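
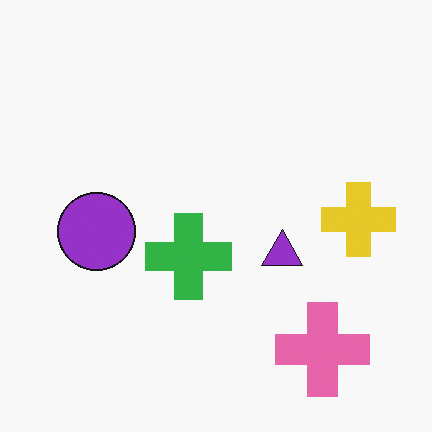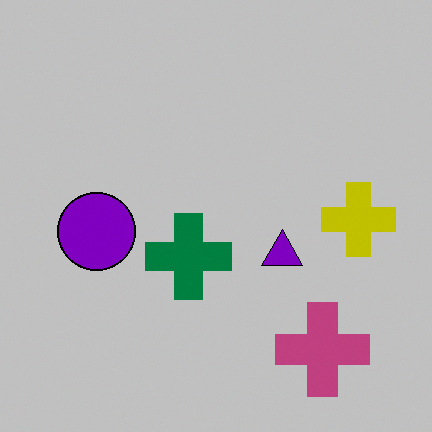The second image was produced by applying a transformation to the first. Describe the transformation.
The transformation is: heavily posterized to just a handful of flat colors.

Each flat color has snapped to a coarser quantized level — most visibly, the near-white background has dropped to a flat grey.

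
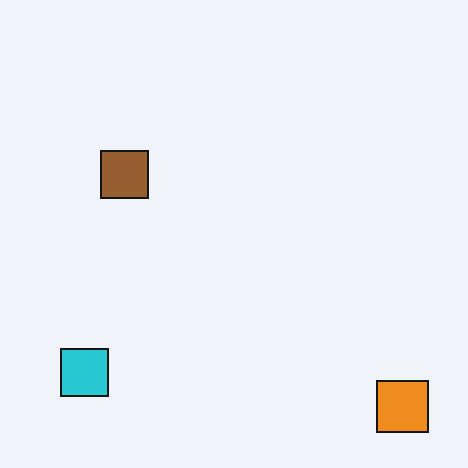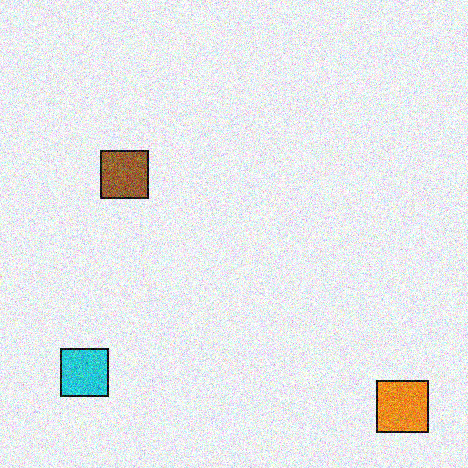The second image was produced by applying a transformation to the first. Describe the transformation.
The image was degraded with moderate additive noise.

Random speckle covers the whole image, including the flat background.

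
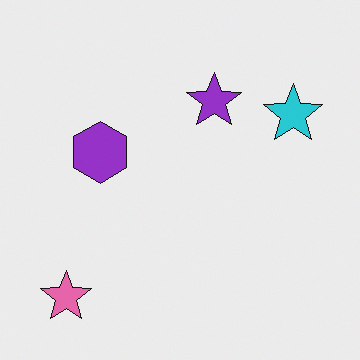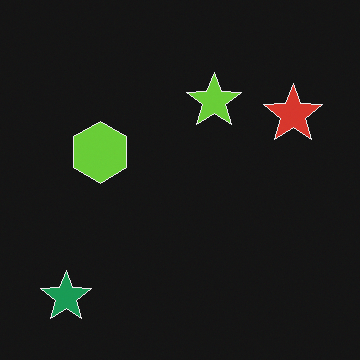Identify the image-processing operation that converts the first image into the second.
The image was color-inverted (negative).

The light background has become dark and every shape's color is its complement — a photographic negative.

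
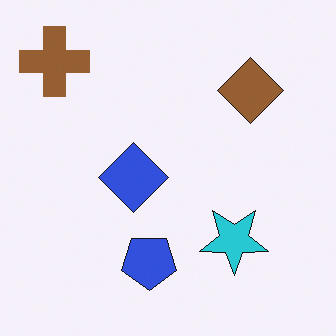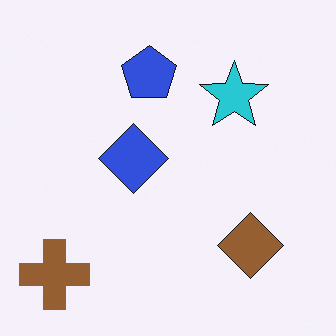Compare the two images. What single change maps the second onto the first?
Flipped vertically (top ↔ bottom).

The brown cross is in the bottom-left of the second image and the top-left of the first — shapes on opposite sides of the horizontal midline have swapped in a mirror flip.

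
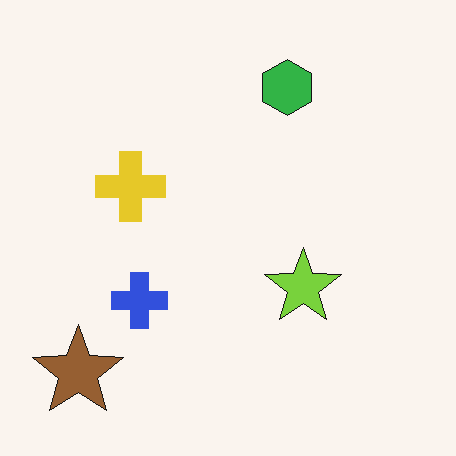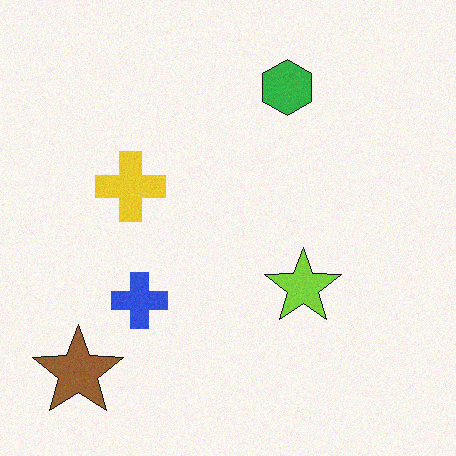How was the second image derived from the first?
The image was degraded with subtle gaussian noise.

Random speckle covers the whole image, including the flat background.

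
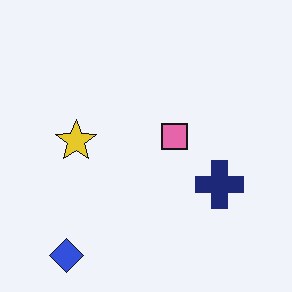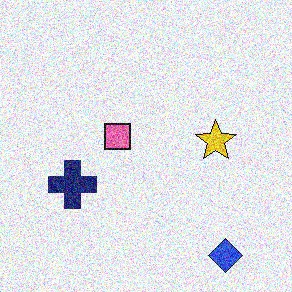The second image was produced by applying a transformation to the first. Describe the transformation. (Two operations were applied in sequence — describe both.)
The second image is the first flipped horizontally (left ↔ right), then degraded with a thick layer of grain.

The blue diamond is in the bottom-left of the first image and the bottom-right of the second — shapes on opposite sides of the vertical midline have swapped in a mirror flip. Random speckle covers the whole image, including the flat background.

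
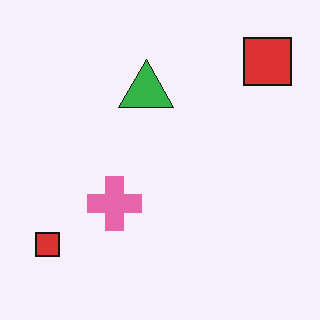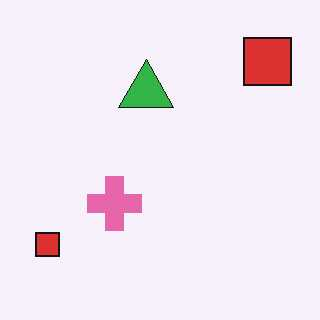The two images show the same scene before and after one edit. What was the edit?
The second image is the first given moderate JPEG compression.

Blocky 8×8 compression artifacts appear around shape edges and the flat background shows ringing — characteristic JPEG degradation.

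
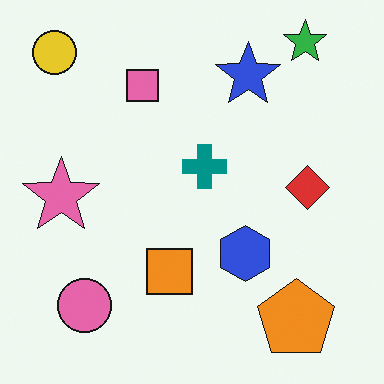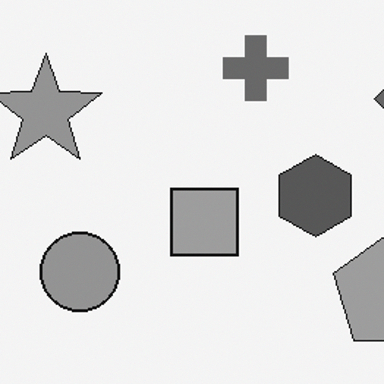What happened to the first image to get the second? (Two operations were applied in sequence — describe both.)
The second image is the first cropped slightly and scaled back up, then converted to grayscale.

The visible shapes are larger and the field of view is narrower; shapes near the original edges may be partly or wholly outside the frame — a crop-and-rescale. All color is removed — every shape is now a shade of grey.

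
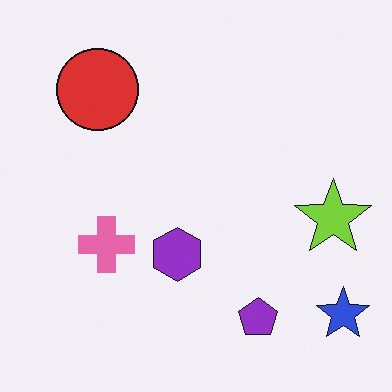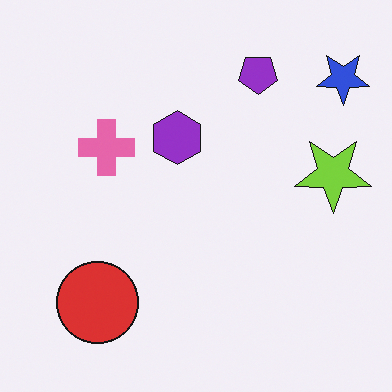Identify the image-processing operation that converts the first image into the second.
The second image is the first flipped vertically (top ↔ bottom).

The purple pentagon is in the bottom of the first image and the top of the second — shapes on opposite sides of the horizontal midline have swapped in a mirror flip.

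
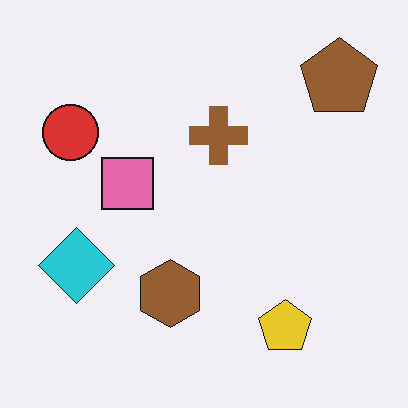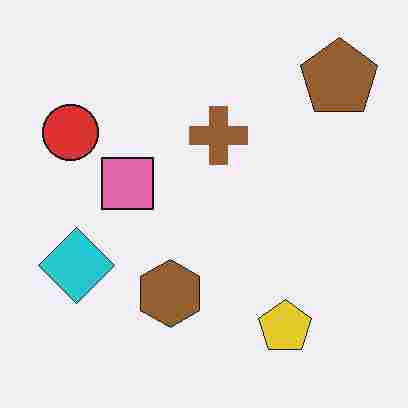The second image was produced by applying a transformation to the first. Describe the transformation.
The transformation is: heavily JPEG-compressed with obvious blocking artifacts.

Blocky 8×8 compression artifacts appear around shape edges and the flat background shows ringing — characteristic JPEG degradation.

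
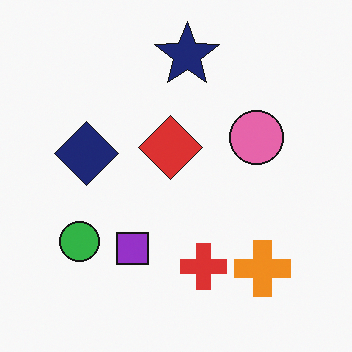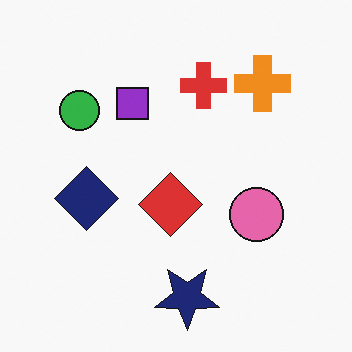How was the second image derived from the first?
The image was flipped vertically (top ↔ bottom).

The navy star is in the top of the first image and the bottom of the second — shapes on opposite sides of the horizontal midline have swapped in a mirror flip.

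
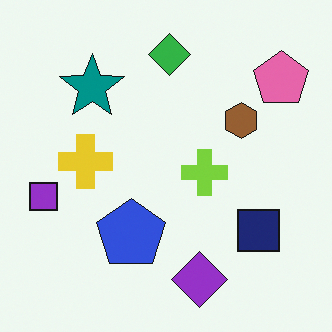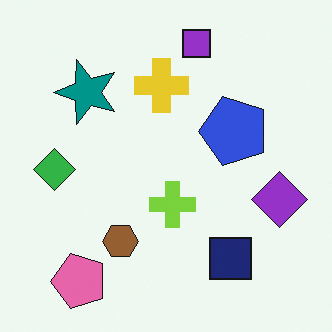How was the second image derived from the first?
The second image is the first transposed (reflected across the top-left ↔ bottom-right diagonal).

Shapes have swapped their row and column positions — what was in the top-right is now in the bottom-left — a diagonal reflection.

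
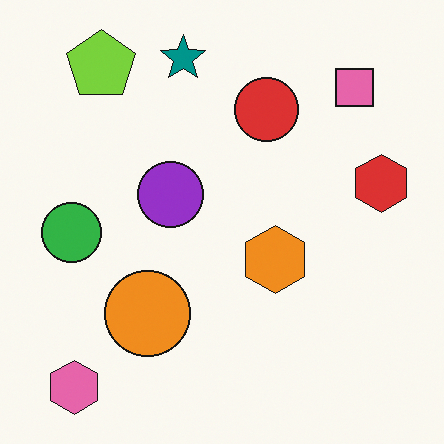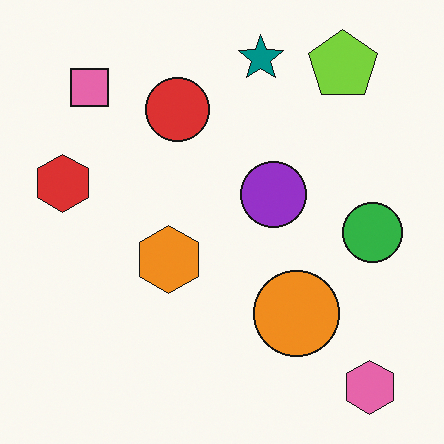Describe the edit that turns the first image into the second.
This is the original image flipped horizontally (left ↔ right).

The red hexagon is in the right of the first image and the left of the second — shapes on opposite sides of the vertical midline have swapped in a mirror flip.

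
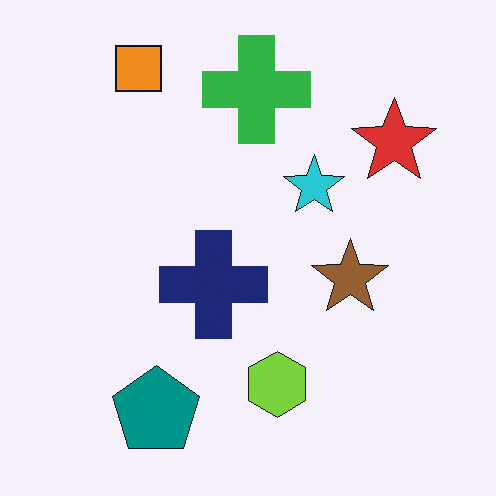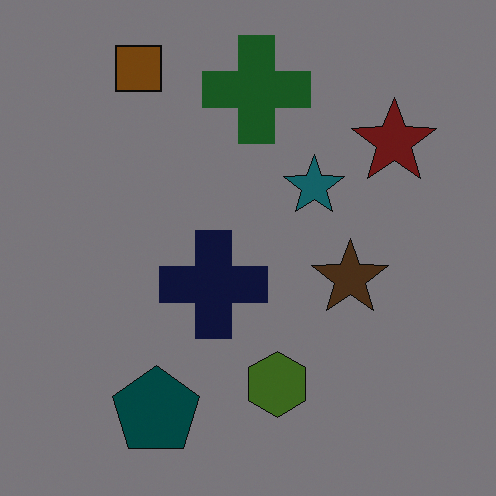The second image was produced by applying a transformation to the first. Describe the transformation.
The second image is the first darkened a lot.

Every pixel — background and shapes alike — is uniformly darkened.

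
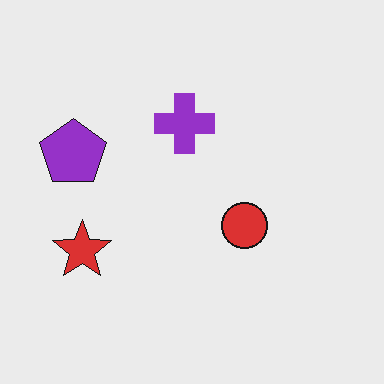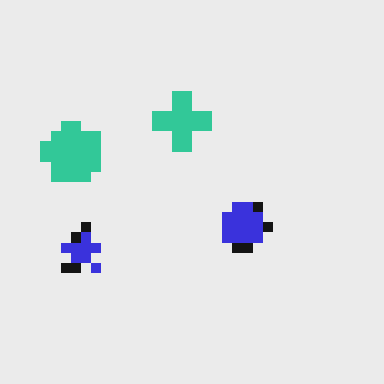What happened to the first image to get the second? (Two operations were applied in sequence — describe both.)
The second image is the first hue-shifted by a large amount, then heavily pixelated into large blocks.

Every shape's color has rotated by the same amount around the hue wheel — a uniform hue shift. Shapes are reduced to large square blocks; fine edges and outlines are lost — a downscale-then-upscale (mosaic) effect.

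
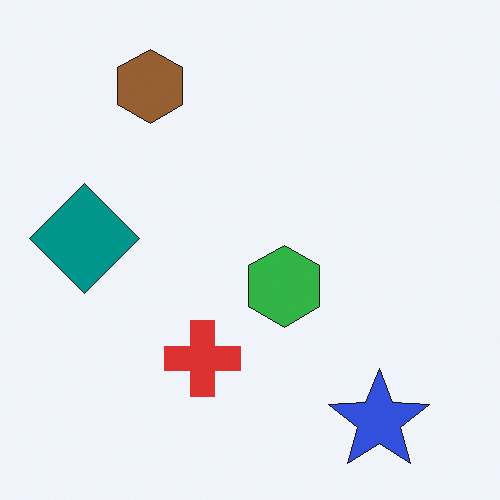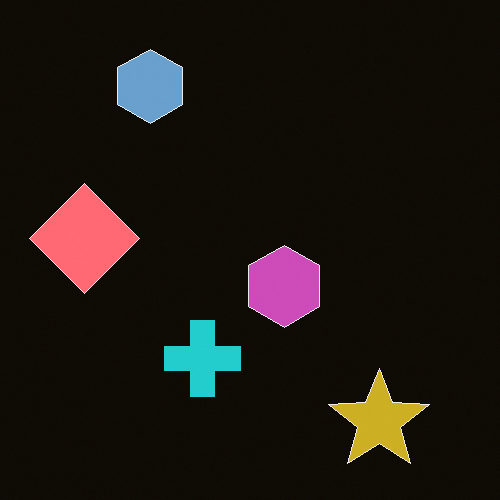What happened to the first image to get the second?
This is the original image color-inverted (negative).

The light background has become dark and every shape's color is its complement — a photographic negative.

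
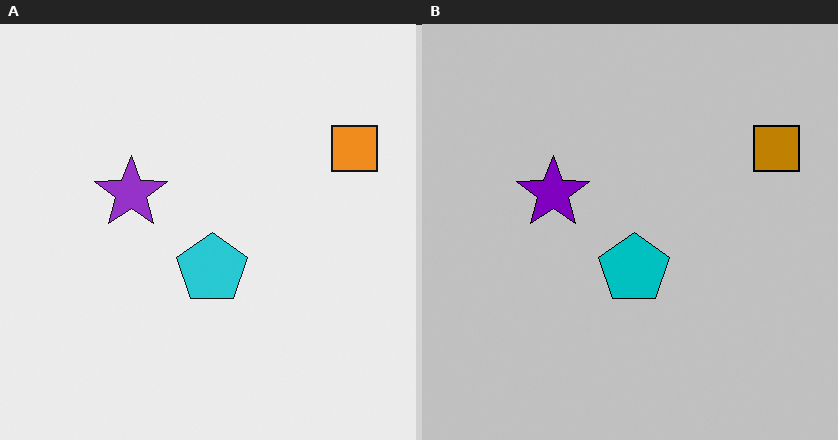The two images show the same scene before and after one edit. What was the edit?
This is the original image heavily posterized to just a handful of flat colors.

Each flat color has snapped to a coarser quantized level — most visibly, the near-white background has dropped to a flat grey.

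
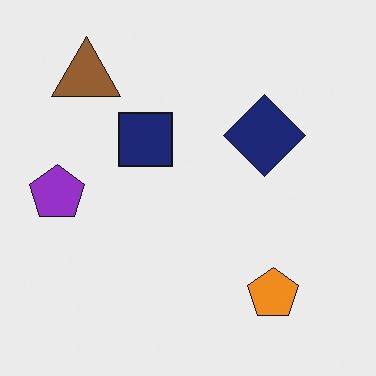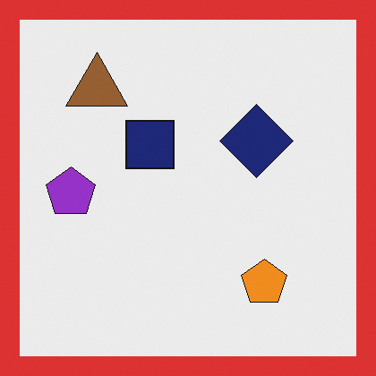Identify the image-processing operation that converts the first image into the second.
Framed with a red border.

A solid red frame runs around the edge of the second image, with the content slightly shrunk inside it.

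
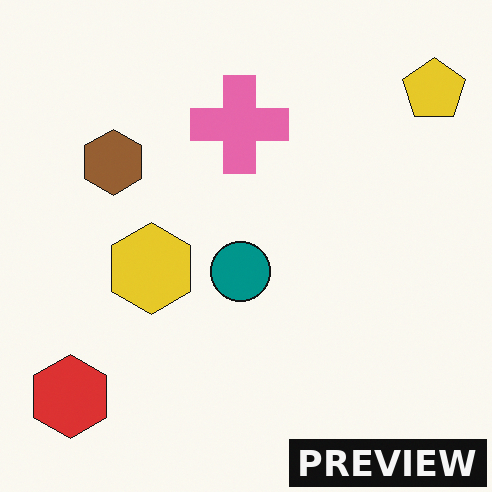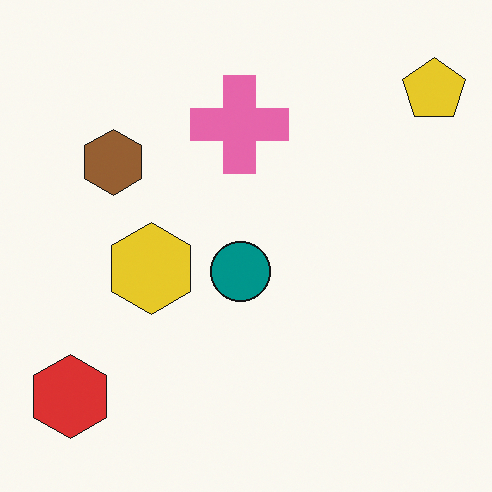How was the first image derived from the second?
It was watermarked with the text "PREVIEW" in the lower-right corner.

A dark label reading "PREVIEW" appears in the lower-right corner.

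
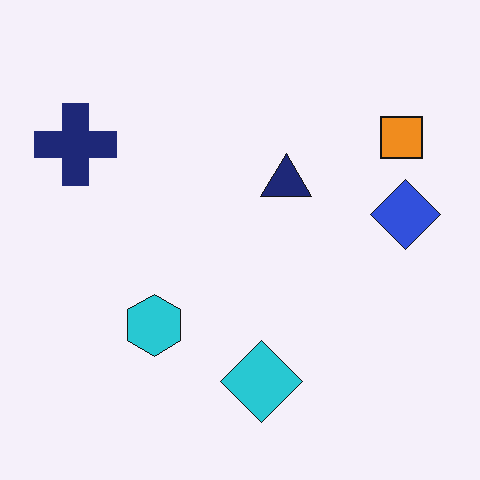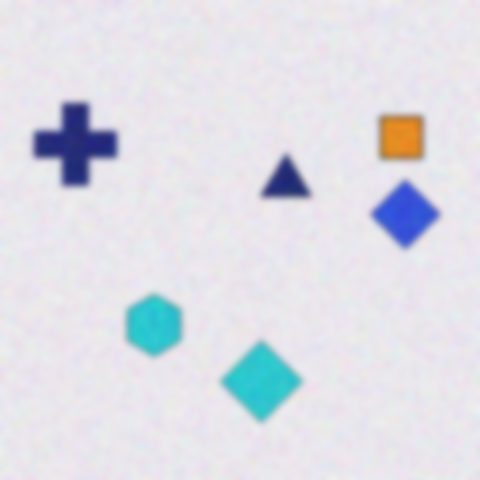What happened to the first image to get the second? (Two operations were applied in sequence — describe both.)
It was degraded with heavy additive noise, then moderately blurred.

Random speckle covers the whole image, including the flat background. Shape edges and outlines are uniformly softened across the whole image.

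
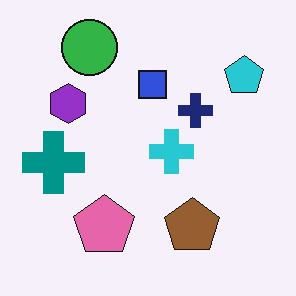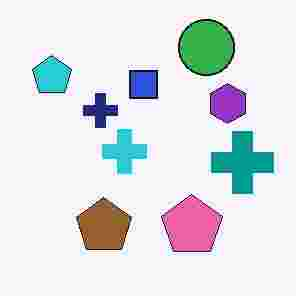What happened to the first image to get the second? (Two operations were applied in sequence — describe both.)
The transformation is: flipped horizontally (left ↔ right), then heavily JPEG-compressed with obvious blocking artifacts.

The cyan pentagon is in the top-right of the first image and the top-left of the second — shapes on opposite sides of the vertical midline have swapped in a mirror flip. Blocky 8×8 compression artifacts appear around shape edges and the flat background shows ringing — characteristic JPEG degradation.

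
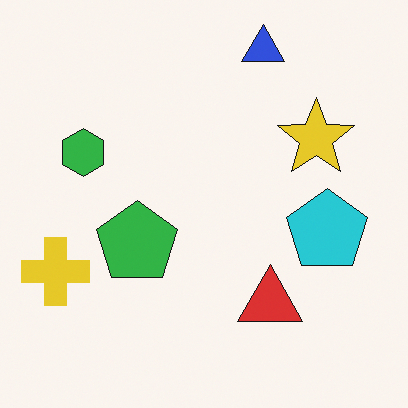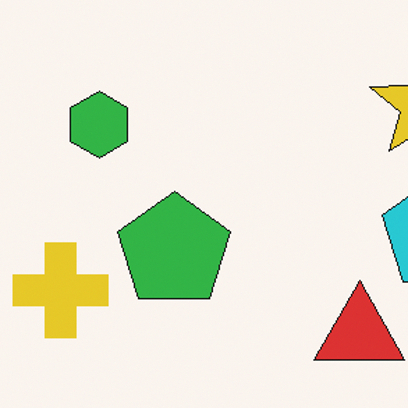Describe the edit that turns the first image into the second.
The second image is the first cropped slightly and scaled back up.

The visible shapes are larger and the field of view is narrower; shapes near the original edges may be partly or wholly outside the frame — a crop-and-rescale.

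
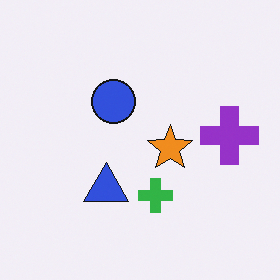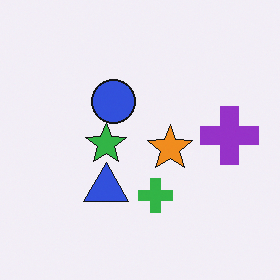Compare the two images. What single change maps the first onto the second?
The image was overlaid with an additional green star.

A green star appears in the second image that is absent from the first.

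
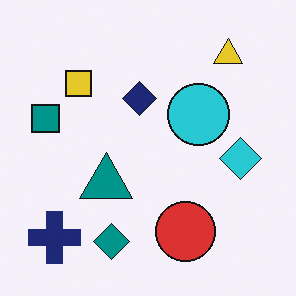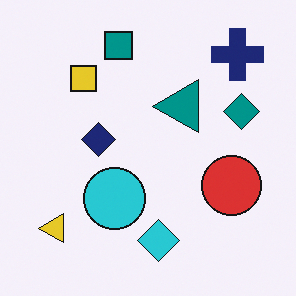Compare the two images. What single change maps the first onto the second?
It was transposed (reflected across the top-left ↔ bottom-right diagonal).

Shapes have swapped their row and column positions — what was in the top-right is now in the bottom-left — a diagonal reflection.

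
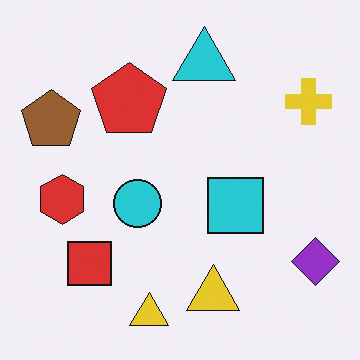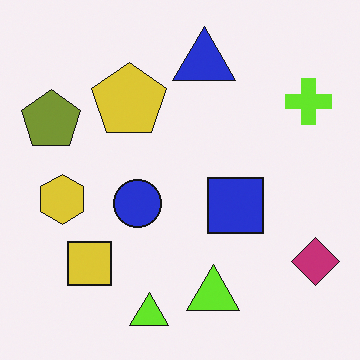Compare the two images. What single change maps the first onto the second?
The image was hue-shifted slightly.

Every shape's color has rotated by the same amount around the hue wheel — a uniform hue shift.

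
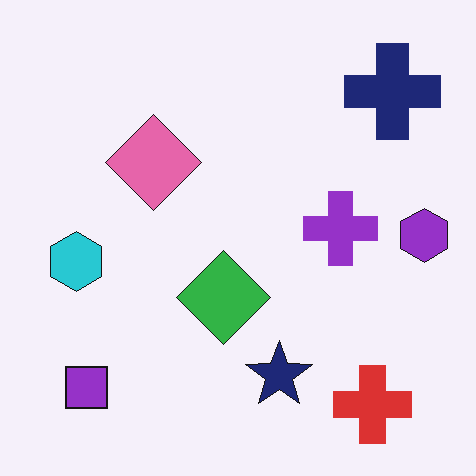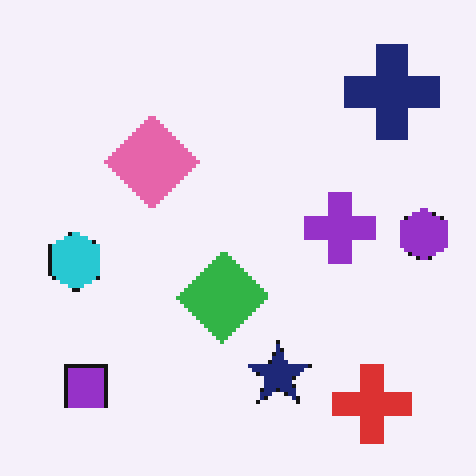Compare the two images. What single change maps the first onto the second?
The transformation is: lightly pixelated (a mild mosaic effect).

Shapes are reduced to large square blocks; fine edges and outlines are lost — a downscale-then-upscale (mosaic) effect.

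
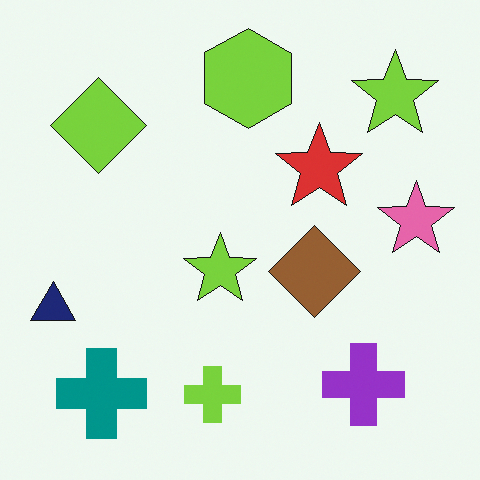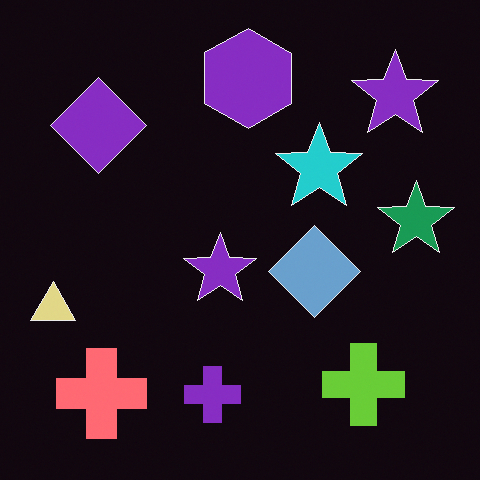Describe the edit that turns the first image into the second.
Color-inverted (negative).

The light background has become dark and every shape's color is its complement — a photographic negative.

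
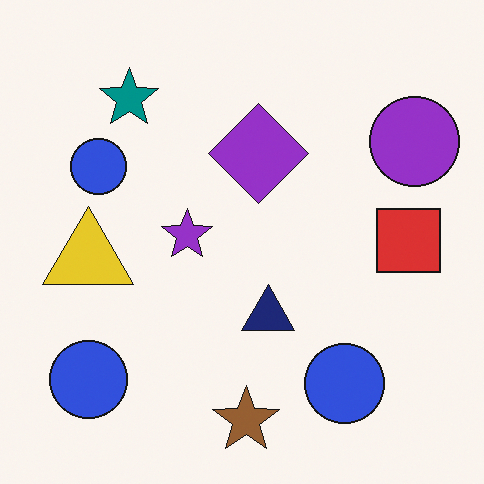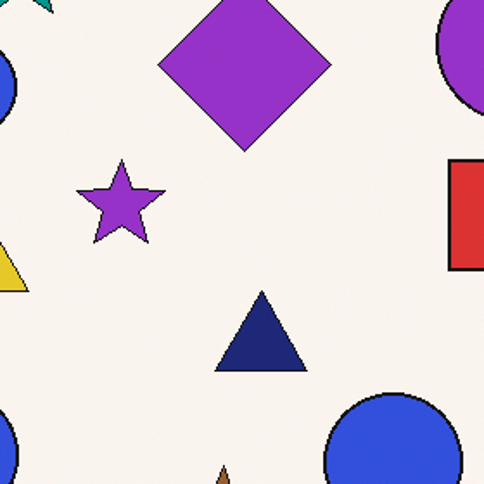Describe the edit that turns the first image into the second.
The image was cropped to a noticeably smaller region and rescaled.

The visible shapes are larger and the field of view is narrower; shapes near the original edges may be partly or wholly outside the frame — a crop-and-rescale.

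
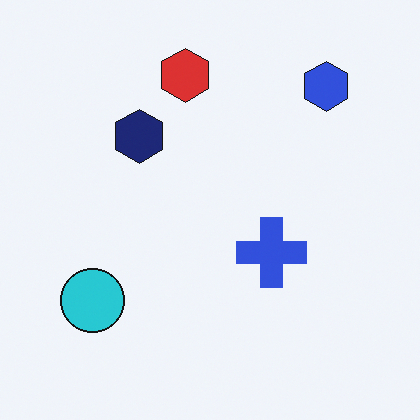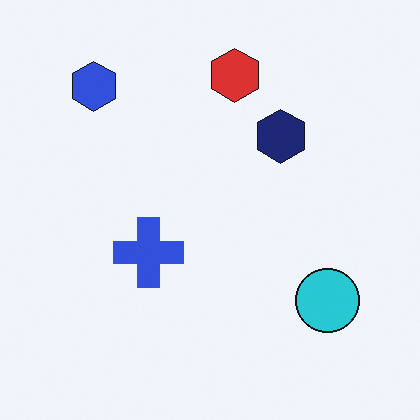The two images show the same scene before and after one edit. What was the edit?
It was flipped horizontally (left ↔ right).

The cyan circle is in the bottom-left of the first image and the bottom-right of the second — shapes on opposite sides of the vertical midline have swapped in a mirror flip.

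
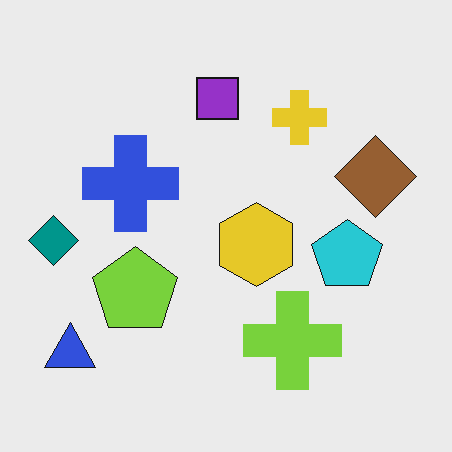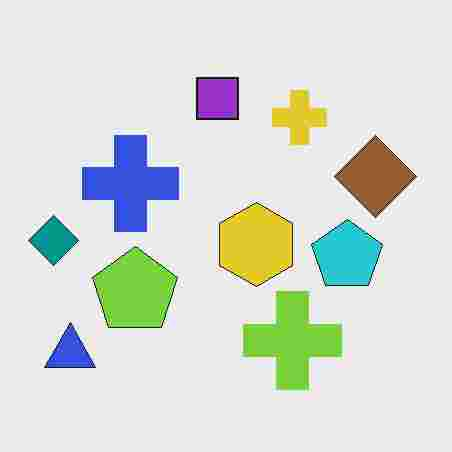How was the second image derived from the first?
Degraded with heavy JPEG compression.

Blocky 8×8 compression artifacts appear around shape edges and the flat background shows ringing — characteristic JPEG degradation.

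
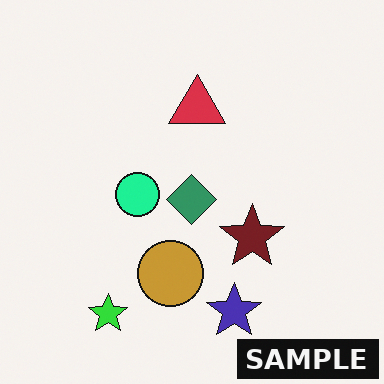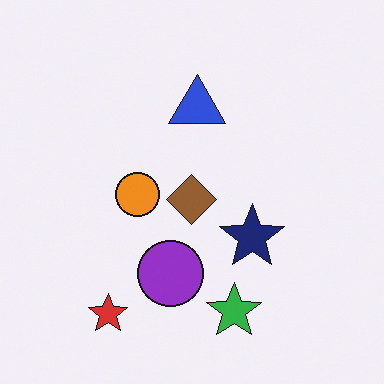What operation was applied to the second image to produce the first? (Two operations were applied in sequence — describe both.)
The transformation is: hue-shifted noticeably, then watermarked with the text "SAMPLE" in the lower-right corner.

Every shape's color has rotated by the same amount around the hue wheel — a uniform hue shift. A dark label reading "SAMPLE" appears in the lower-right corner.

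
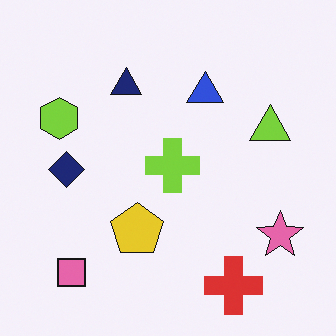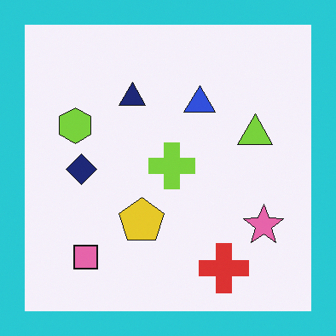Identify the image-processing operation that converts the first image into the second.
This is the original image framed with a cyan border.

A solid cyan frame runs around the edge of the second image, with the content slightly shrunk inside it.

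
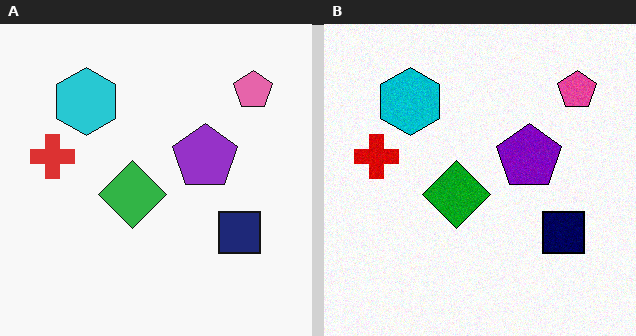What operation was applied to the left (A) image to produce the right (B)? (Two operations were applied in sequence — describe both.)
Degraded with light additive noise, then given slightly increased contrast.

Random speckle covers the whole image, including the flat background. Tones are pushed away from mid-grey across the whole image — a global contrast change.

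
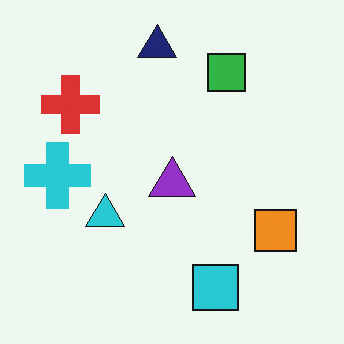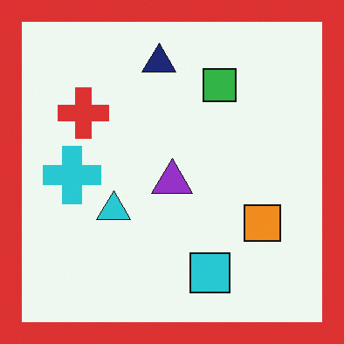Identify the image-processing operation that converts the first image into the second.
The second image is the first framed with a red border.

A solid red frame runs around the edge of the second image, with the content slightly shrunk inside it.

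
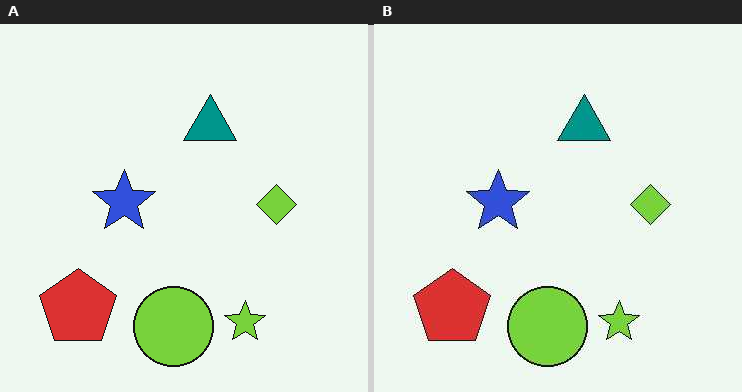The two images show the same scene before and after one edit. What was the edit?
It was JPEG-compressed with visible artifacts.

Blocky 8×8 compression artifacts appear around shape edges and the flat background shows ringing — characteristic JPEG degradation.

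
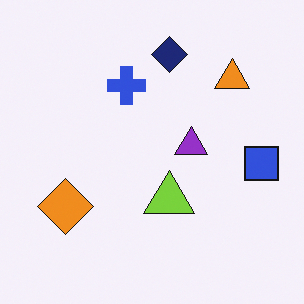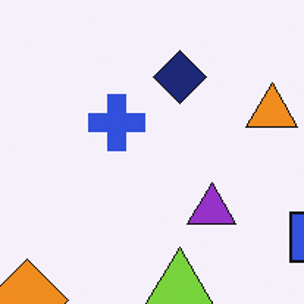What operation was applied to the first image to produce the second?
The second image is the first cropped slightly and scaled back up.

The visible shapes are larger and the field of view is narrower; shapes near the original edges may be partly or wholly outside the frame — a crop-and-rescale.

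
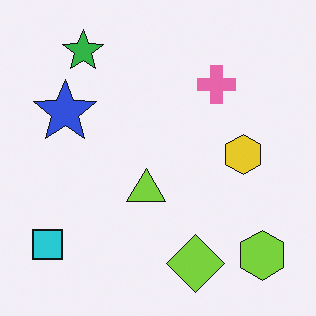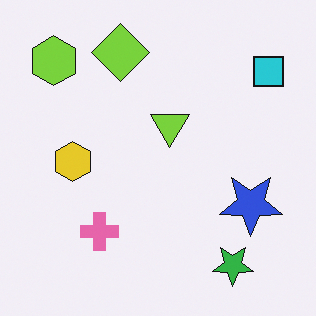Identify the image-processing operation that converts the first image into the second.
The second image is the first rotated 180°.

The lime hexagon sits in the bottom-right of the first image and the top-left of the second — consistent with a whole-image 180° rotation.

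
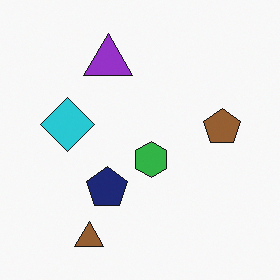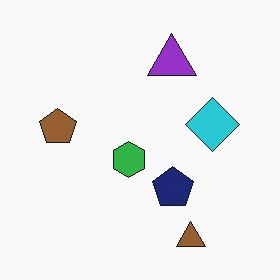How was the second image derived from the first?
This is the original image flipped horizontally (left ↔ right).

The brown pentagon is in the right of the first image and the left of the second — shapes on opposite sides of the vertical midline have swapped in a mirror flip.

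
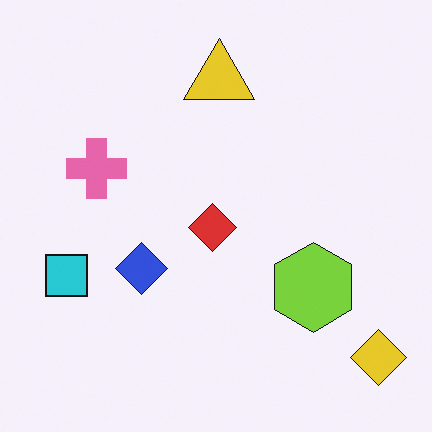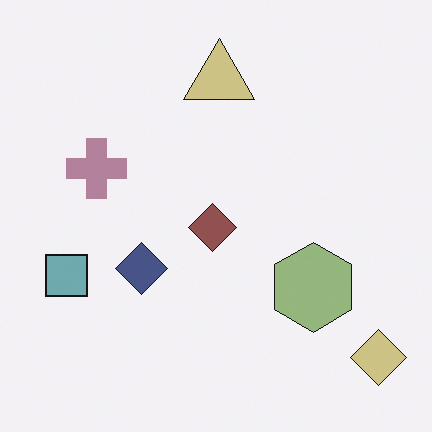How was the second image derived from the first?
The image was heavily desaturated.

All colors are more muted and greyish — a global saturation change.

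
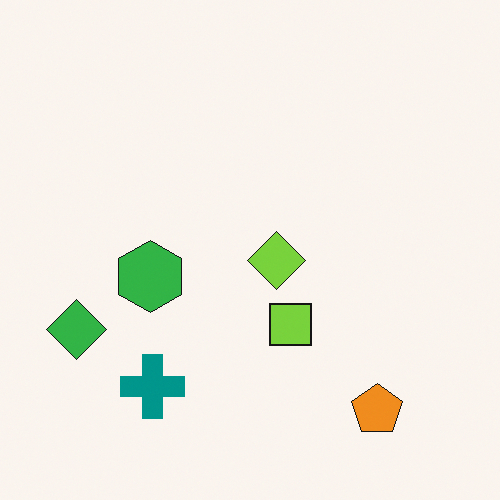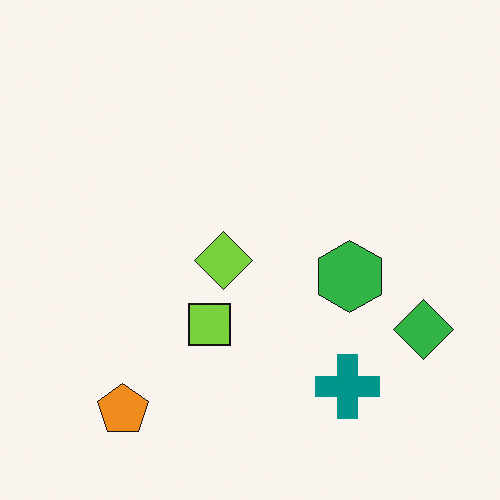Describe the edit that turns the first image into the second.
The image was flipped horizontally (left ↔ right).

The green diamond is in the left of the first image and the right of the second — shapes on opposite sides of the vertical midline have swapped in a mirror flip.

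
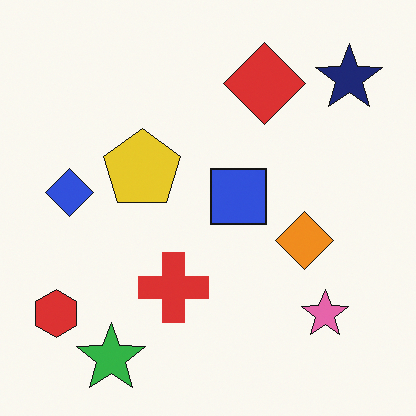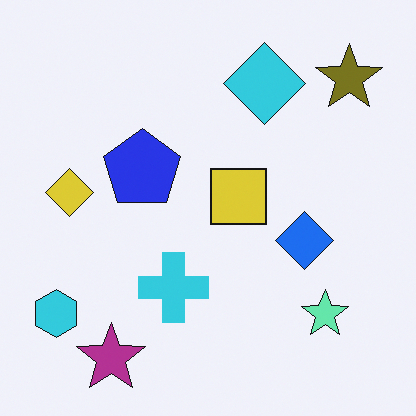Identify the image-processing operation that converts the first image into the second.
The transformation is: hue-shifted by a large amount.

Every shape's color has rotated by the same amount around the hue wheel — a uniform hue shift.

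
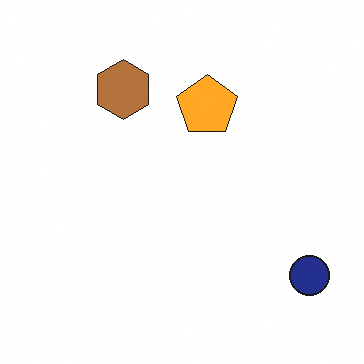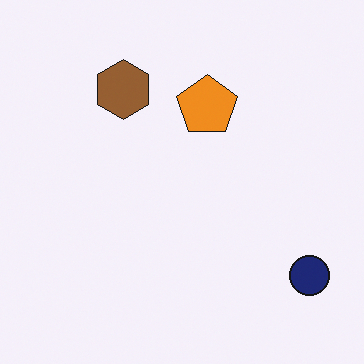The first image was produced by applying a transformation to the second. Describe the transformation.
Brightened a little.

Every pixel — background and shapes alike — is uniformly brightened.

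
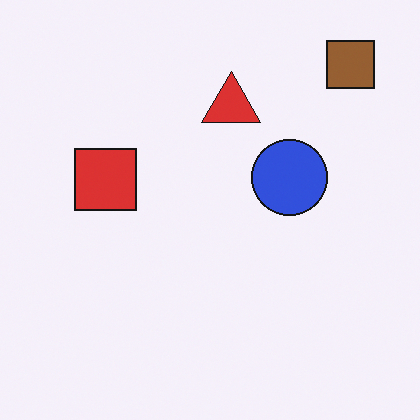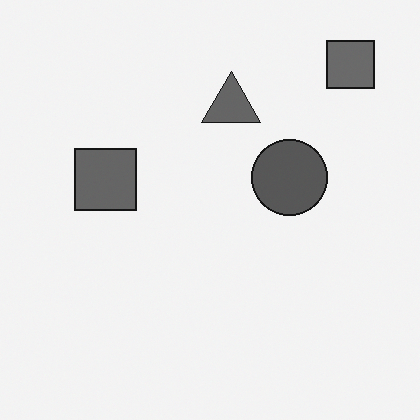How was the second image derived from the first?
Converted to grayscale.

All color is removed — every shape is now a shade of grey.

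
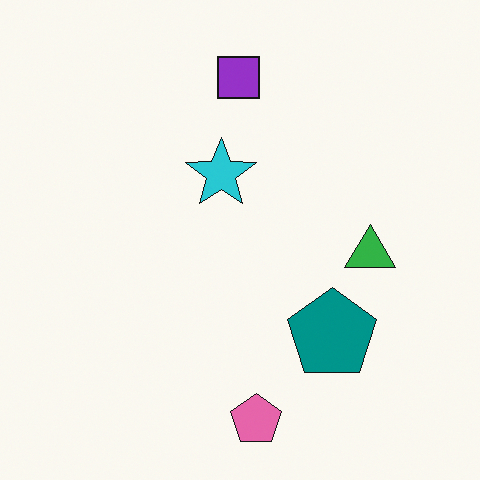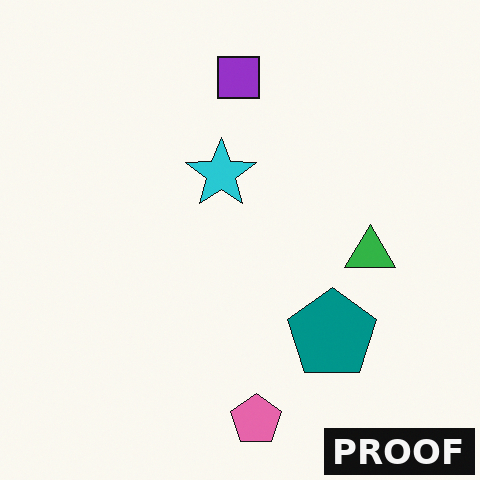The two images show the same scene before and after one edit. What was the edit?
This is the original image watermarked with the text "PROOF" in the lower-right corner.

A dark label reading "PROOF" appears in the lower-right corner.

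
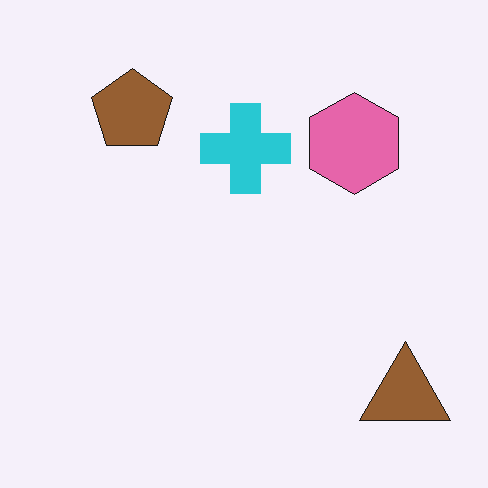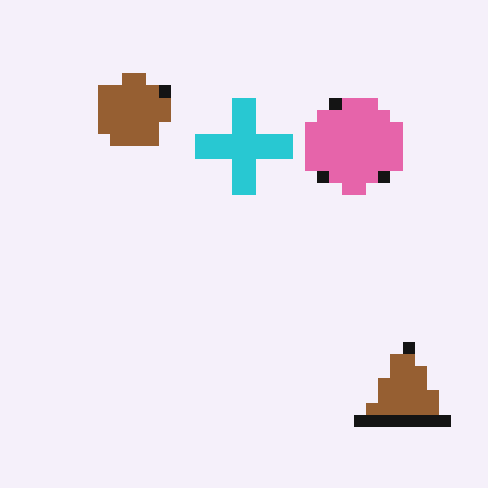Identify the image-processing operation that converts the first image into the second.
This is the original image heavily pixelated into large blocks.

Shapes are reduced to large square blocks; fine edges and outlines are lost — a downscale-then-upscale (mosaic) effect.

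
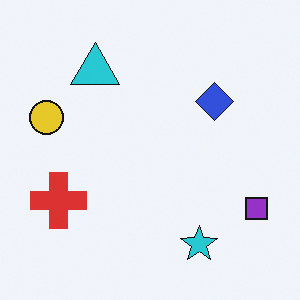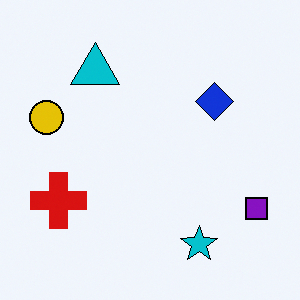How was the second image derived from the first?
It was given slightly increased contrast.

Tones are pushed away from mid-grey across the whole image — a global contrast change.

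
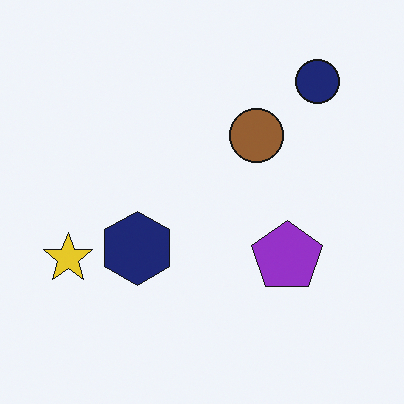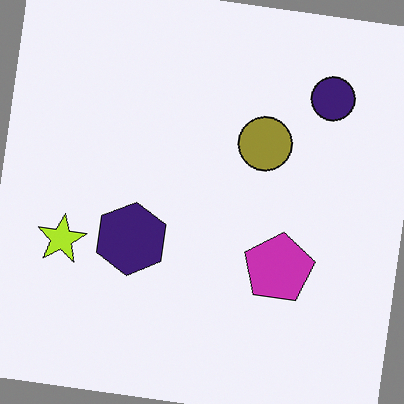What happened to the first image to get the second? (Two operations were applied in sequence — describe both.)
It was hue-shifted by a small amount, then rotated clockwise by a small amount.

Every shape's color has rotated by the same amount around the hue wheel — a uniform hue shift. Every shape is tilted by the same angle and the image corners show triangular fill wedges — a whole-image rotation by a non-right angle.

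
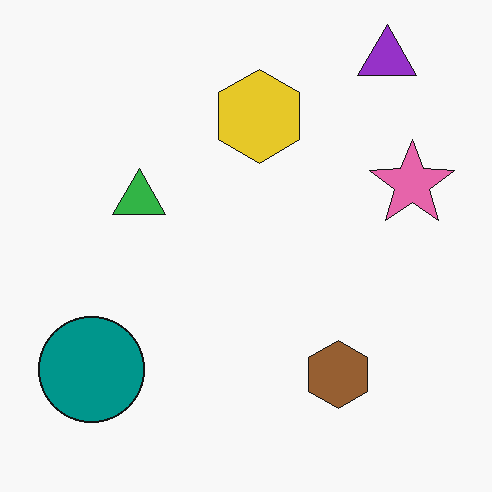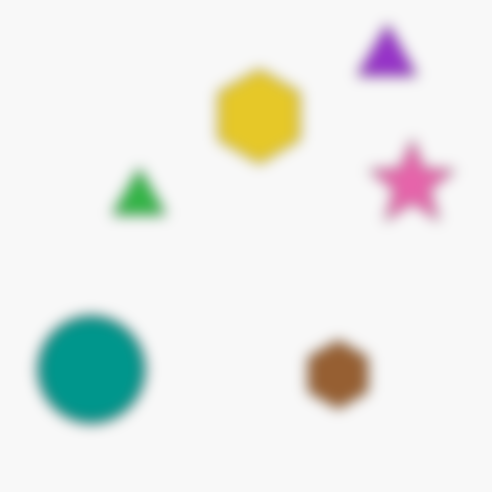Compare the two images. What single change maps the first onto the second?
The second image is the first heavily blurred.

Shape edges and outlines are uniformly softened across the whole image.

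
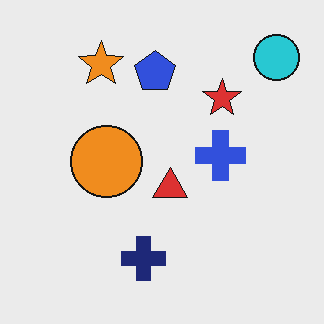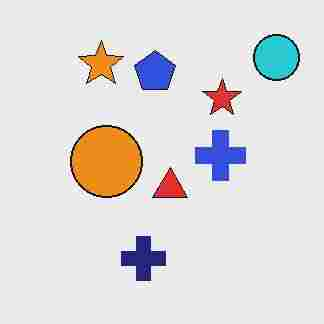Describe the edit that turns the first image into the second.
It was heavily JPEG-compressed with obvious blocking artifacts.

Blocky 8×8 compression artifacts appear around shape edges and the flat background shows ringing — characteristic JPEG degradation.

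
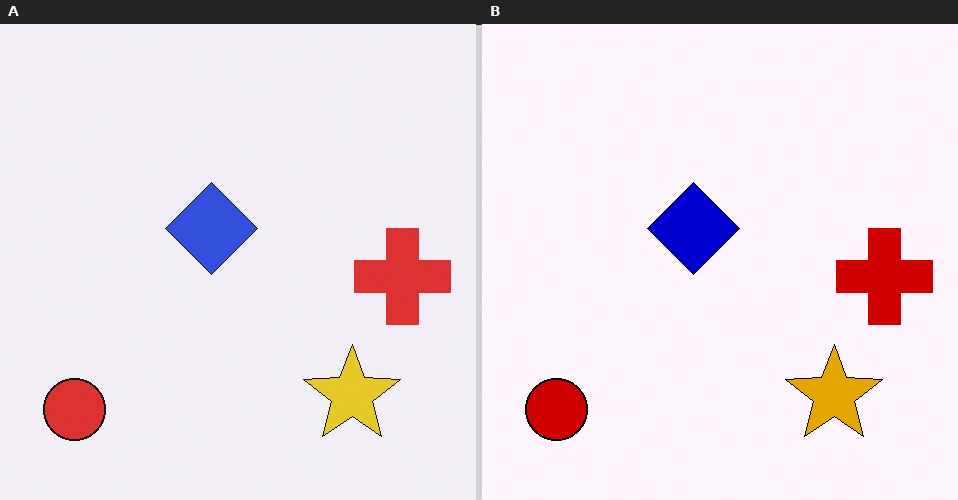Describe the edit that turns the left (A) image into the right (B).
Boosted in contrast.

Tones are pushed away from mid-grey across the whole image — a global contrast change.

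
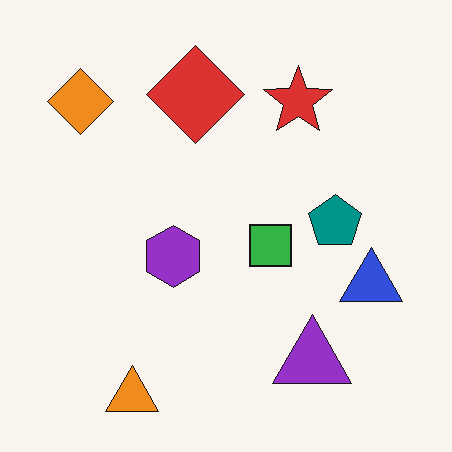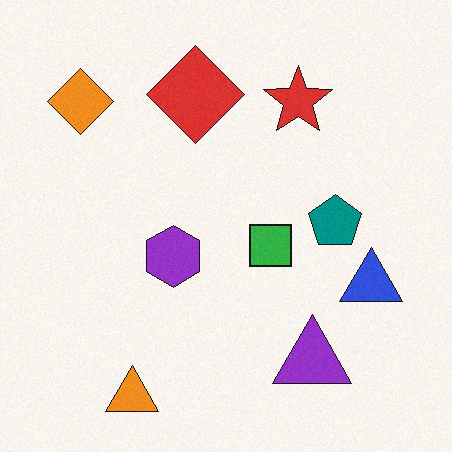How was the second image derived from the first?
Degraded with subtle gaussian noise.

Random speckle covers the whole image, including the flat background.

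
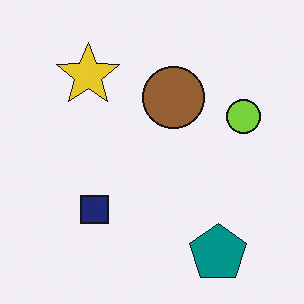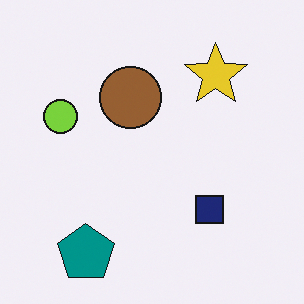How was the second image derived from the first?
The second image is the first flipped horizontally (left ↔ right).

The lime circle is in the right of the first image and the left of the second — shapes on opposite sides of the vertical midline have swapped in a mirror flip.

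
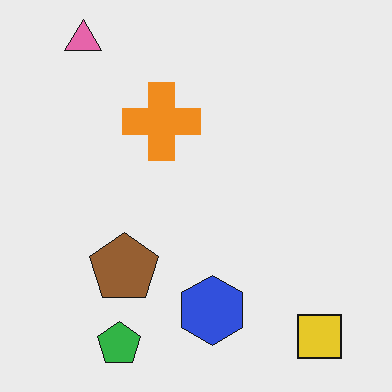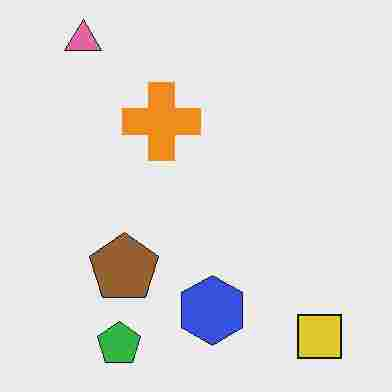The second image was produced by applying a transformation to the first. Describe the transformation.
The image was degraded with heavy JPEG compression.

Blocky 8×8 compression artifacts appear around shape edges and the flat background shows ringing — characteristic JPEG degradation.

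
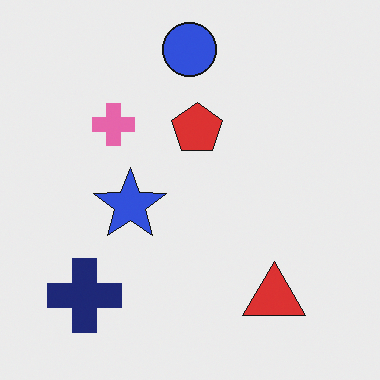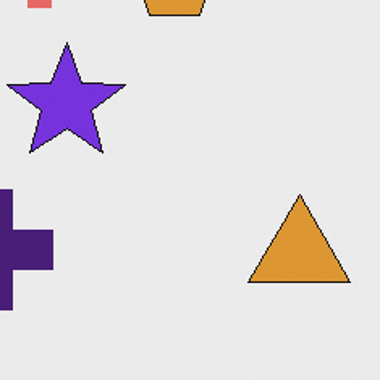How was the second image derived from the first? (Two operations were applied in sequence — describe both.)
It was cropped to a modestly smaller region and rescaled, then hue-shifted slightly.

The visible shapes are larger and the field of view is narrower; shapes near the original edges may be partly or wholly outside the frame — a crop-and-rescale. Every shape's color has rotated by the same amount around the hue wheel — a uniform hue shift.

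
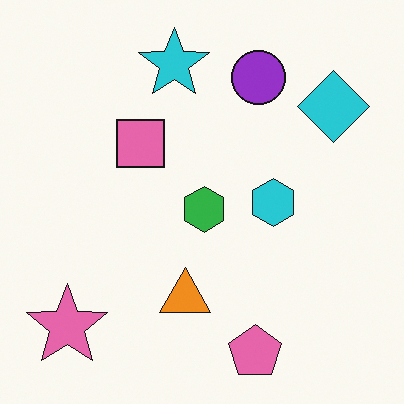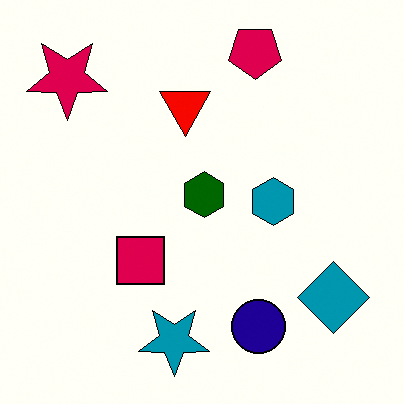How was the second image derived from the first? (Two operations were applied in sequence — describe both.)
The second image is the first boosted in contrast, then flipped vertically (top ↔ bottom).

Tones are pushed away from mid-grey across the whole image — a global contrast change. The pink pentagon is in the bottom of the first image and the top of the second — shapes on opposite sides of the horizontal midline have swapped in a mirror flip.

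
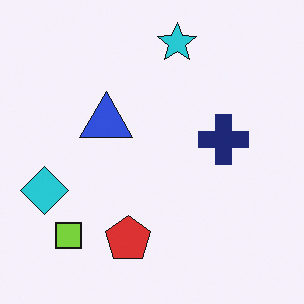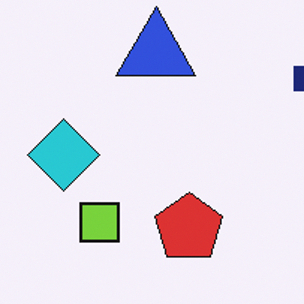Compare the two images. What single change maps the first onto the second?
Cropped to a modestly smaller region and rescaled.

The visible shapes are larger and the field of view is narrower; shapes near the original edges may be partly or wholly outside the frame — a crop-and-rescale.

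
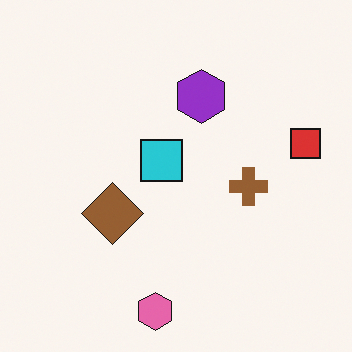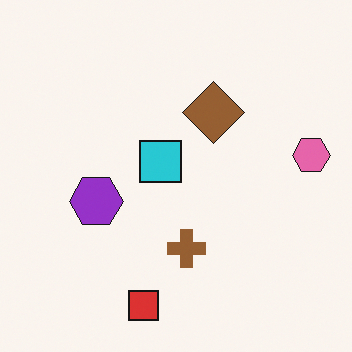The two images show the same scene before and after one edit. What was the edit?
This is the original image transposed (reflected across the top-left ↔ bottom-right diagonal).

Shapes have swapped their row and column positions — what was in the top-right is now in the bottom-left — a diagonal reflection.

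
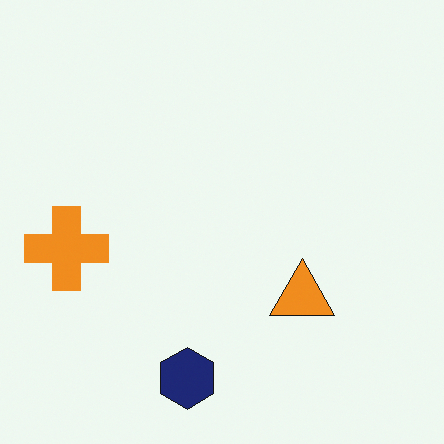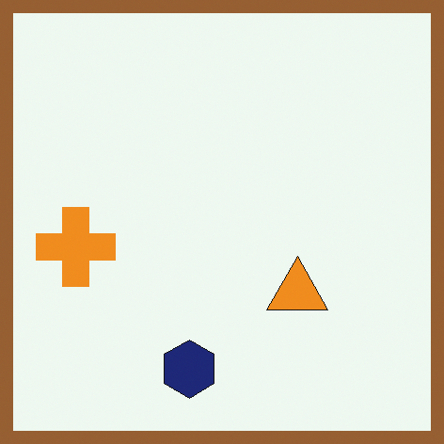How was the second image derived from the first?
It was framed with a brown border.

A solid brown frame runs around the edge of the second image, with the content slightly shrunk inside it.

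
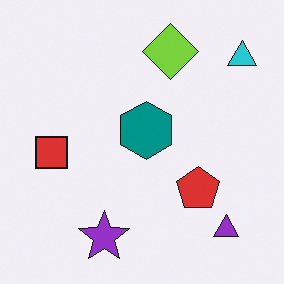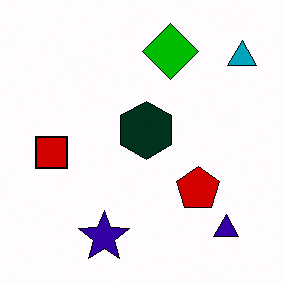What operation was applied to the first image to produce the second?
The second image is the first given much higher contrast.

Tones are pushed away from mid-grey across the whole image — a global contrast change.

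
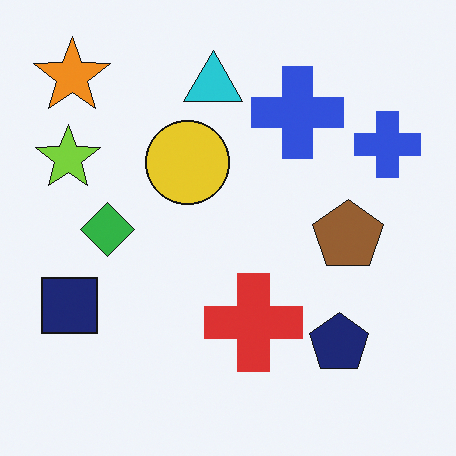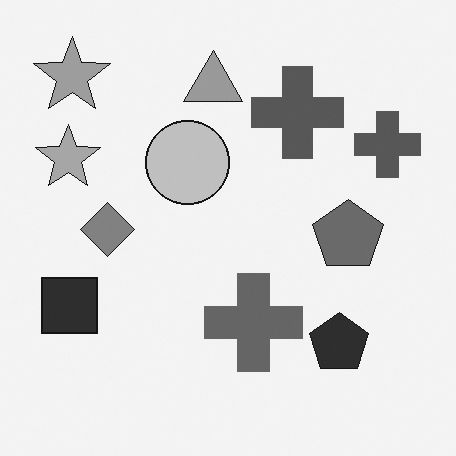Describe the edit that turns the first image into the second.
This is the original image converted to grayscale.

All color is removed — every shape is now a shade of grey.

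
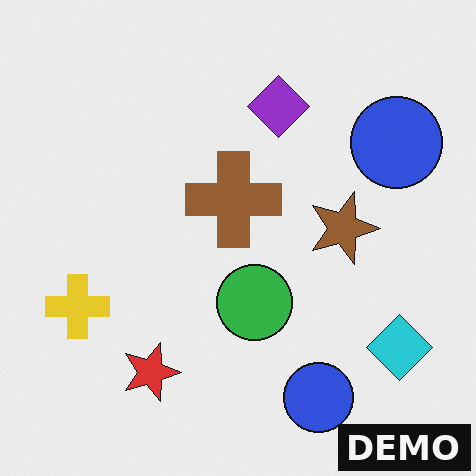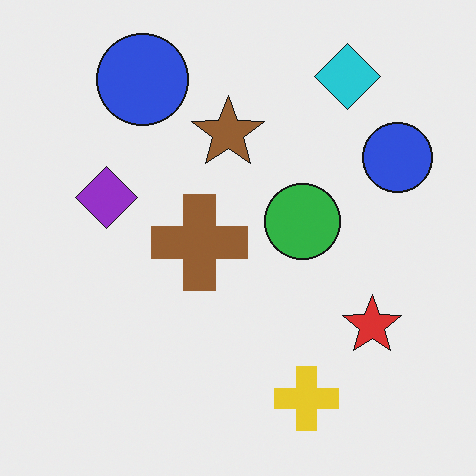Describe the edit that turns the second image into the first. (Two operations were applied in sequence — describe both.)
The first image is the second rotated 90° clockwise, then watermarked with the text "DEMO" in the lower-right corner.

The cyan diamond sits in the top-right of the second image and the bottom-right of the first — consistent with a whole-image 90° clockwise rotation. A dark label reading "DEMO" appears in the lower-right corner.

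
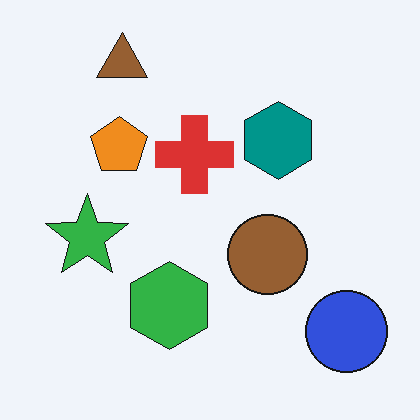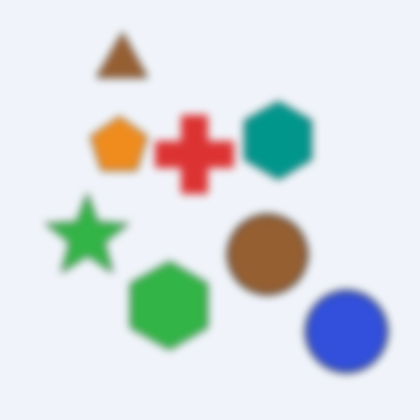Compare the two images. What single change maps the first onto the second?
The image was moderately blurred.

Shape edges and outlines are uniformly softened across the whole image.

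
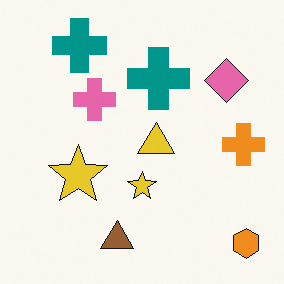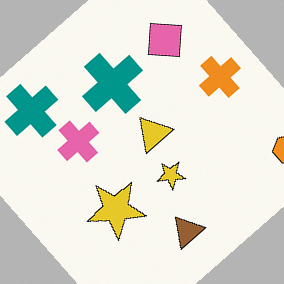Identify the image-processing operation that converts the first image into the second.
It was rotated counter-clockwise by a large amount — several tens of degrees.

Every shape is tilted by the same angle and the image corners show triangular fill wedges — a whole-image rotation by a non-right angle.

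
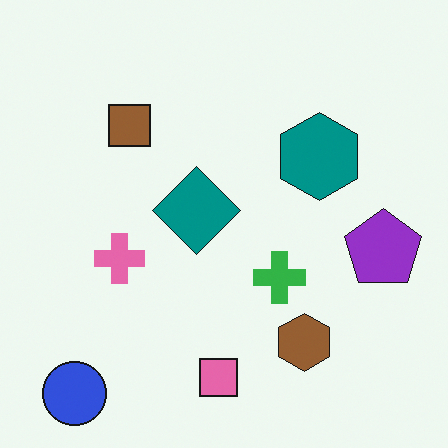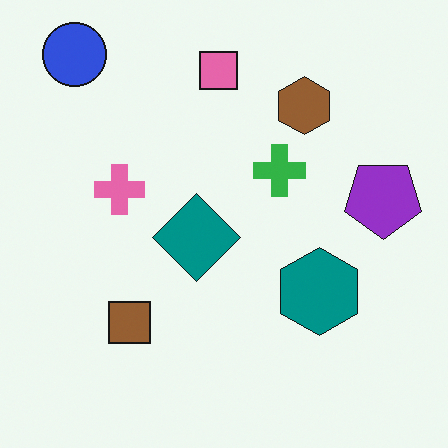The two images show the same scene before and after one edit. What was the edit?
The image was flipped vertically (top ↔ bottom).

The blue circle is in the bottom-left of the first image and the top-left of the second — shapes on opposite sides of the horizontal midline have swapped in a mirror flip.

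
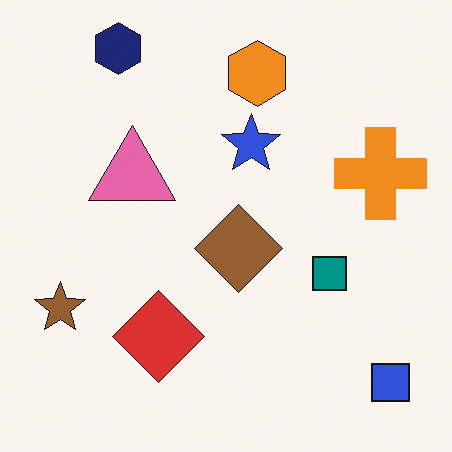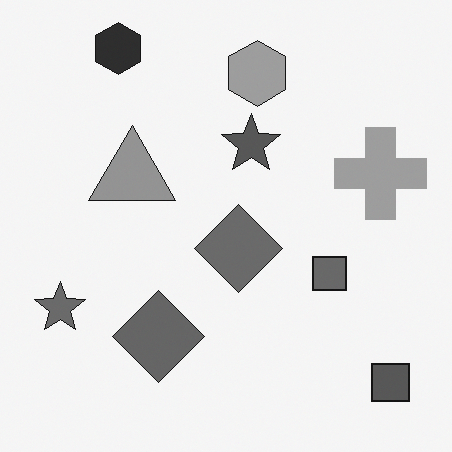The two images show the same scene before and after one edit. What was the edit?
The image was converted to grayscale.

All color is removed — every shape is now a shade of grey.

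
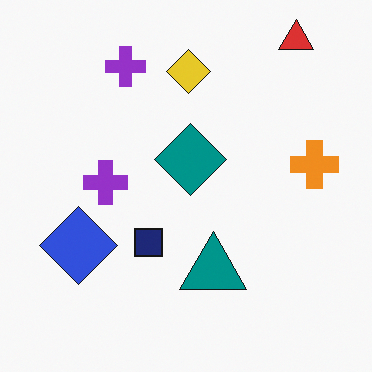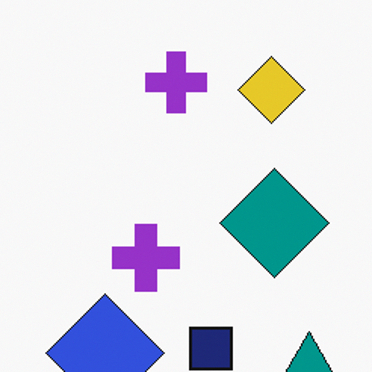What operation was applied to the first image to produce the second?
It was cropped to a modestly smaller region and rescaled.

The visible shapes are larger and the field of view is narrower; shapes near the original edges may be partly or wholly outside the frame — a crop-and-rescale.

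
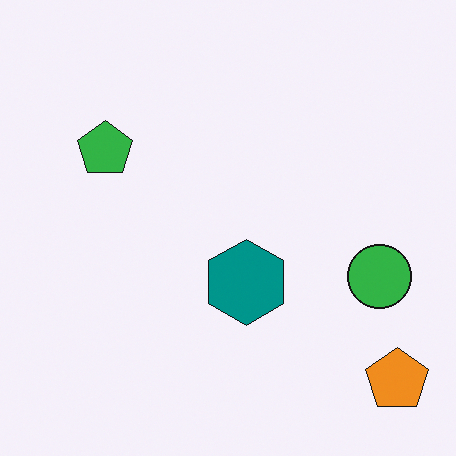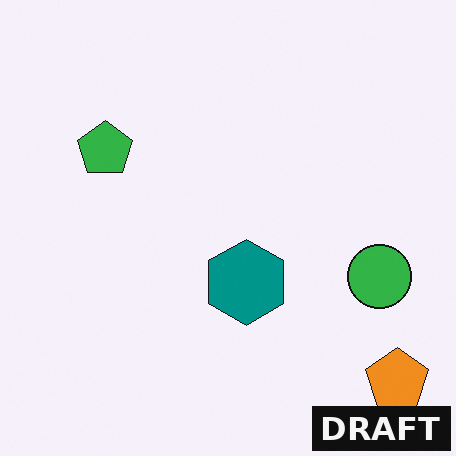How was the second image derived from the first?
The transformation is: watermarked with the text "DRAFT" in the lower-right corner.

A dark label reading "DRAFT" appears in the lower-right corner.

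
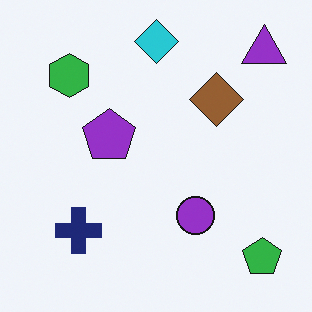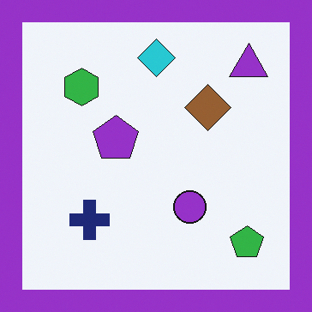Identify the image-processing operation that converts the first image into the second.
This is the original image framed with a purple border.

A solid purple frame runs around the edge of the second image, with the content slightly shrunk inside it.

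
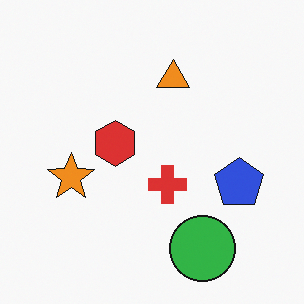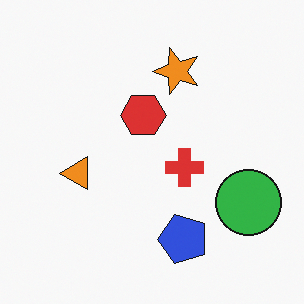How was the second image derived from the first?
This is the original image transposed (reflected across the top-left ↔ bottom-right diagonal).

Shapes have swapped their row and column positions — what was in the top-right is now in the bottom-left — a diagonal reflection.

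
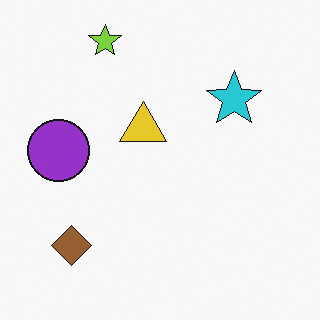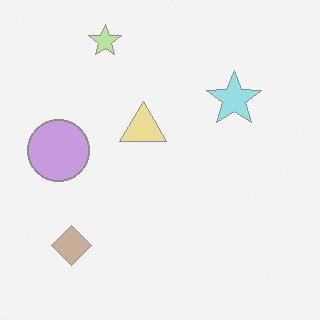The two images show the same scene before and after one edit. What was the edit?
It was given much lower contrast.

Tones are pushed toward mid-grey across the whole image — a global contrast change.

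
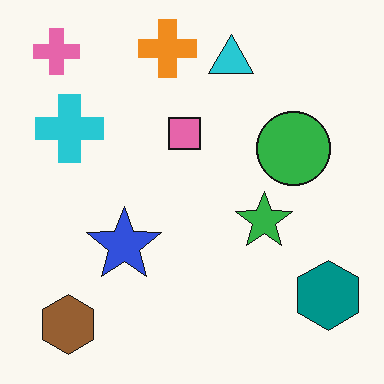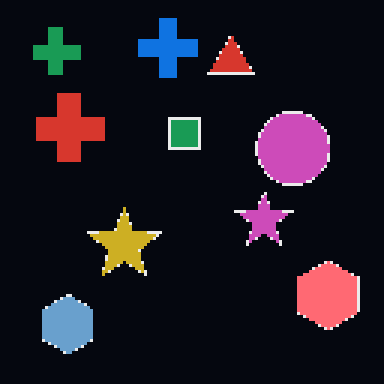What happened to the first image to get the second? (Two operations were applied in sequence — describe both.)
The second image is the first color-inverted (negative), then lightly pixelated (a mild mosaic effect).

The light background has become dark and every shape's color is its complement — a photographic negative. Shapes are reduced to large square blocks; fine edges and outlines are lost — a downscale-then-upscale (mosaic) effect.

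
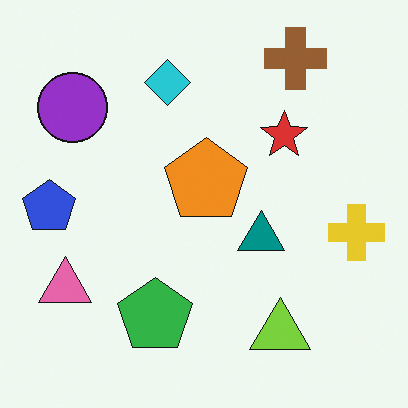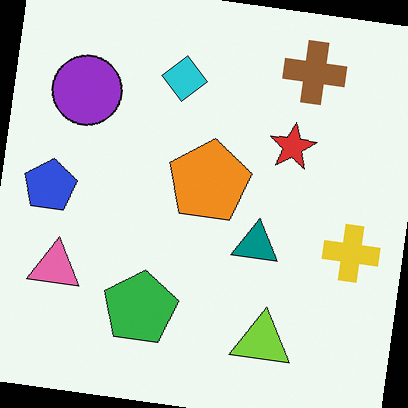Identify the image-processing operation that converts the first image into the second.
The second image is the first rotated clockwise by a small amount.

Every shape is tilted by the same angle and the image corners show triangular fill wedges — a whole-image rotation by a non-right angle.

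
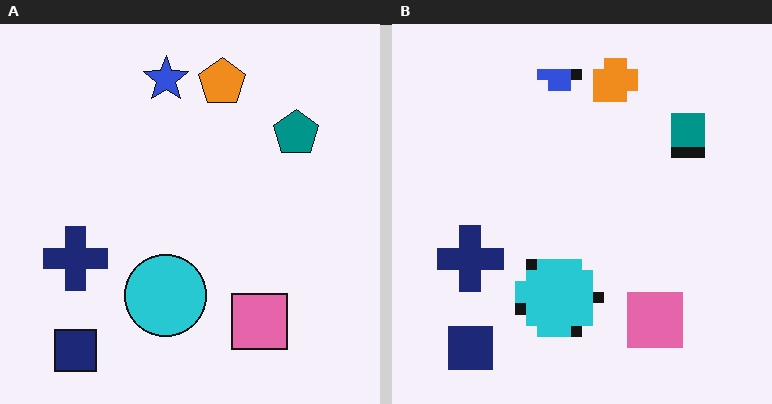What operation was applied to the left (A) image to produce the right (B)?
The right (B) image is the left (A) coarsely pixelated.

Shapes are reduced to large square blocks; fine edges and outlines are lost — a downscale-then-upscale (mosaic) effect.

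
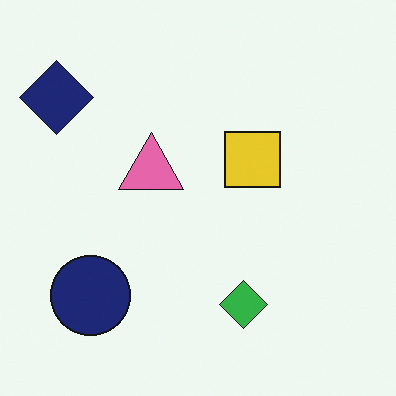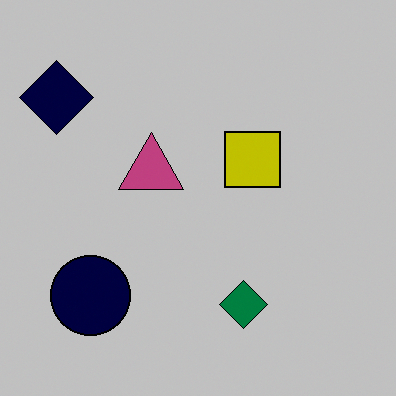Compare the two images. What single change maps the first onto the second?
This is the original image aggressively posterized.

Each flat color has snapped to a coarser quantized level — most visibly, the near-white background has dropped to a flat grey.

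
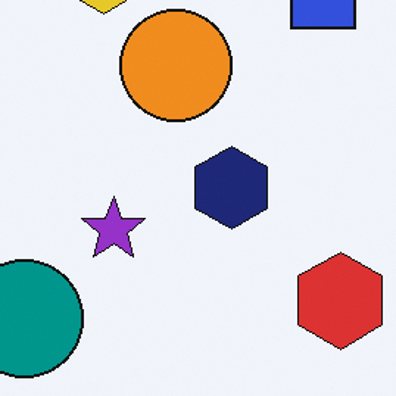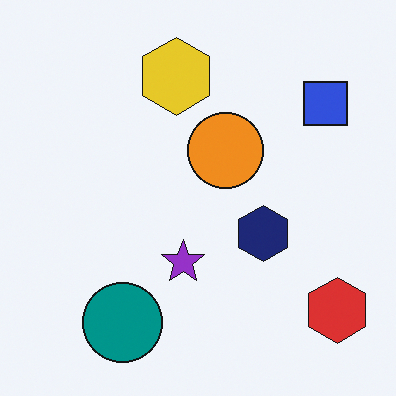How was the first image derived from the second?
Cropped slightly and scaled back up.

The visible shapes are larger and the field of view is narrower; shapes near the original edges may be partly or wholly outside the frame — a crop-and-rescale.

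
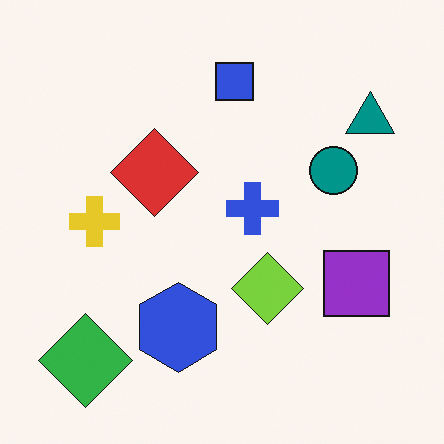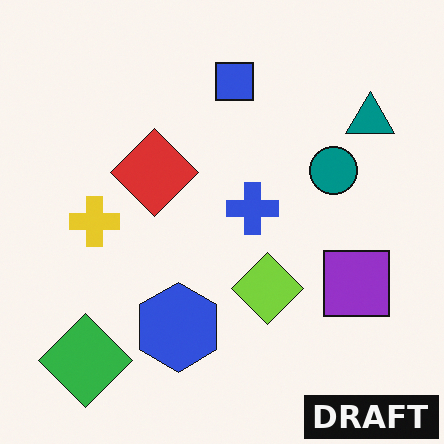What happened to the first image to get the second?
It was watermarked with the text "DRAFT" in the lower-right corner.

A dark label reading "DRAFT" appears in the lower-right corner.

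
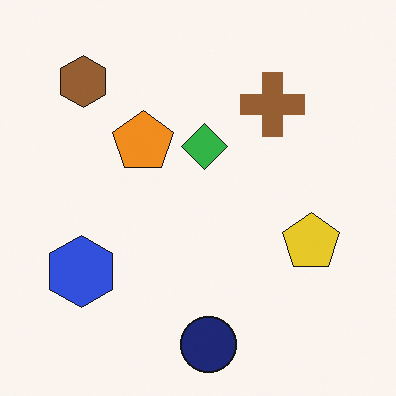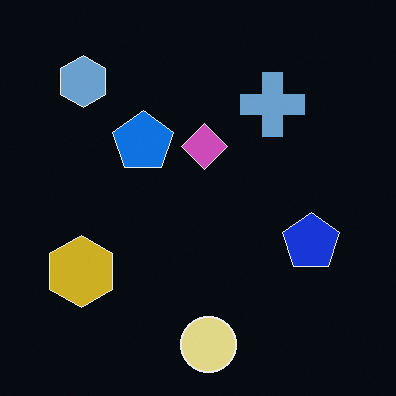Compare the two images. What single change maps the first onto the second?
The transformation is: color-inverted (negative).

The light background has become dark and every shape's color is its complement — a photographic negative.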